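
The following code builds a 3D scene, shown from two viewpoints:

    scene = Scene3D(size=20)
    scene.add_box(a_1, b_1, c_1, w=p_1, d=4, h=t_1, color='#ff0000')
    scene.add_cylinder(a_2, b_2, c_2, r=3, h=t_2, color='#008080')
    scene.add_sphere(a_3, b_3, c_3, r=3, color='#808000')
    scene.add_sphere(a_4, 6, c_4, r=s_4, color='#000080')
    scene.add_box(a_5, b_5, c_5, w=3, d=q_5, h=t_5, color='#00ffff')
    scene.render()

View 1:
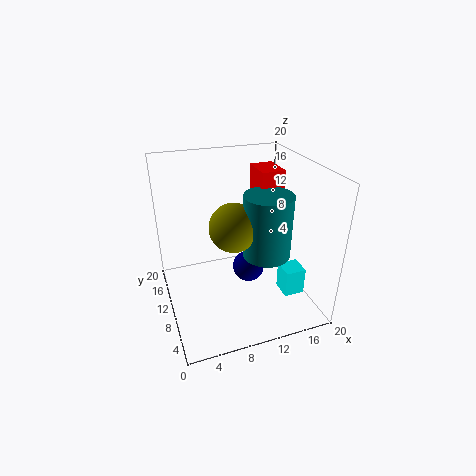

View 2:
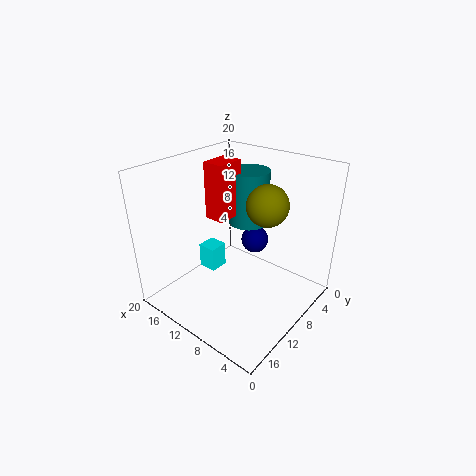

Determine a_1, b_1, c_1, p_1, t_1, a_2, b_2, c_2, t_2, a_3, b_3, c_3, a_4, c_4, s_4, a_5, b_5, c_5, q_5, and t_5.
a_1 = 12; b_1 = 7; c_1 = 12; p_1 = 3; t_1 = 8; a_2 = 12; b_2 = 5; c_2 = 10; t_2 = 8; a_3 = 8; b_3 = 6; c_3 = 14; a_4 = 10; c_4 = 8; s_4 = 2; a_5 = 16; b_5 = 6; c_5 = 1; q_5 = 3; t_5 = 4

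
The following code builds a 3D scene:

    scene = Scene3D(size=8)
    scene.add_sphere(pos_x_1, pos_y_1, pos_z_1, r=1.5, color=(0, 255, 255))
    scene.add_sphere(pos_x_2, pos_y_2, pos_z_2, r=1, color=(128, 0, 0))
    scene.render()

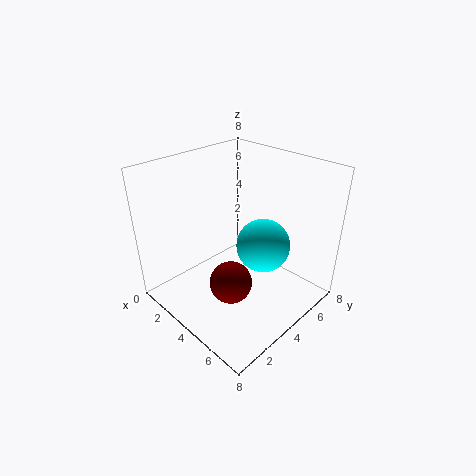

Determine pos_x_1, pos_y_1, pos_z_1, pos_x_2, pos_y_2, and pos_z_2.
pos_x_1 = 5; pos_y_1 = 5; pos_z_1 = 3.5; pos_x_2 = 6; pos_y_2 = 1.5; pos_z_2 = 3.5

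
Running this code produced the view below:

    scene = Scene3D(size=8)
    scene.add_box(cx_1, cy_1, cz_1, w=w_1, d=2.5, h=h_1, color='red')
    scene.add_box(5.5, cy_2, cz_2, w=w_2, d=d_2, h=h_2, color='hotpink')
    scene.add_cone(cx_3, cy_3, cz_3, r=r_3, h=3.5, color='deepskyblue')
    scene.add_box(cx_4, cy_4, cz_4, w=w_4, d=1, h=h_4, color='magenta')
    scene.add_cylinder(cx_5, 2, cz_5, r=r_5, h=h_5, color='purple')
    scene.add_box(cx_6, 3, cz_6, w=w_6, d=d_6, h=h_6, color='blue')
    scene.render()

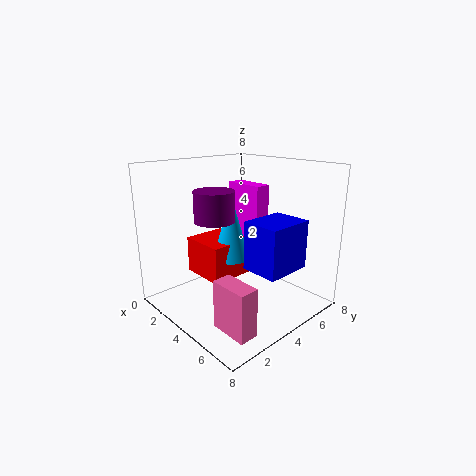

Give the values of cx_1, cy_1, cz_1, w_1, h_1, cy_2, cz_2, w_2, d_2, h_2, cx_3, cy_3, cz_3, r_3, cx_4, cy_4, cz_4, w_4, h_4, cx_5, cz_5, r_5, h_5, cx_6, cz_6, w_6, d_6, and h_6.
cx_1 = 2, cy_1 = 2, cz_1 = 2, w_1 = 2.5, h_1 = 2, cy_2 = 1, cz_2 = 0.5, w_2 = 2, d_2 = 1, h_2 = 2.5, cx_3 = 4, cy_3 = 3.5, cz_3 = 3, r_3 = 1, cx_4 = 1, cy_4 = 6, cz_4 = 3, w_4 = 2.5, h_4 = 3.5, cx_5 = 4.5, cz_5 = 5.5, r_5 = 1, h_5 = 1.5, cx_6 = 5.5, cz_6 = 3, w_6 = 2, d_6 = 2.5, h_6 = 2.5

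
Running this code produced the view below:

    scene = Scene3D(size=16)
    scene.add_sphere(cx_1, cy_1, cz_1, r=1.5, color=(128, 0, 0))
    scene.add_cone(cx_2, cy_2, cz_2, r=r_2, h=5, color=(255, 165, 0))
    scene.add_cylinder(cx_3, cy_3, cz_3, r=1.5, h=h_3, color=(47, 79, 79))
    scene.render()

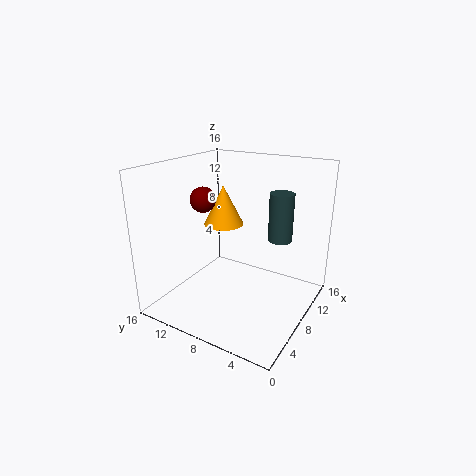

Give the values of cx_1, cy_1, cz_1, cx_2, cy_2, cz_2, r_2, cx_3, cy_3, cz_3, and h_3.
cx_1 = 8.5, cy_1 = 13, cz_1 = 11.5, cx_2 = 12, cy_2 = 12.5, cz_2 = 7.5, r_2 = 2.5, cx_3 = 14, cy_3 = 5.5, cz_3 = 6, h_3 = 6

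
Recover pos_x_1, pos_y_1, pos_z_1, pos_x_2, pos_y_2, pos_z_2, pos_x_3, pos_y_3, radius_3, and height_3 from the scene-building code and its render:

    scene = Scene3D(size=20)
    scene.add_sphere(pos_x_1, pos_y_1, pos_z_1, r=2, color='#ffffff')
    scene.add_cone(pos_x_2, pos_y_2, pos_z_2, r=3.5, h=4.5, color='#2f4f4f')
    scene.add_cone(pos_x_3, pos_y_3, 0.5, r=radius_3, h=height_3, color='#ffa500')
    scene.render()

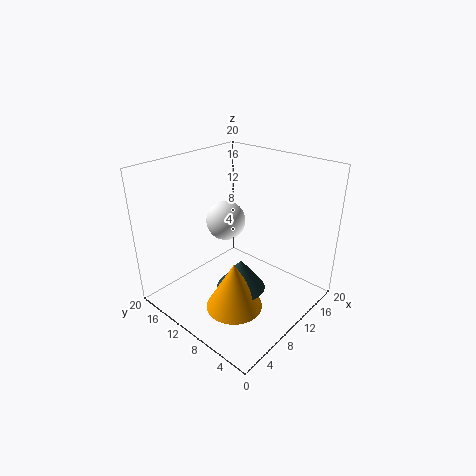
pos_x_1 = 2.5
pos_y_1 = 5
pos_z_1 = 17
pos_x_2 = 9.5
pos_y_2 = 9
pos_z_2 = 2.5
pos_x_3 = 7.5
pos_y_3 = 8.5
radius_3 = 4
height_3 = 7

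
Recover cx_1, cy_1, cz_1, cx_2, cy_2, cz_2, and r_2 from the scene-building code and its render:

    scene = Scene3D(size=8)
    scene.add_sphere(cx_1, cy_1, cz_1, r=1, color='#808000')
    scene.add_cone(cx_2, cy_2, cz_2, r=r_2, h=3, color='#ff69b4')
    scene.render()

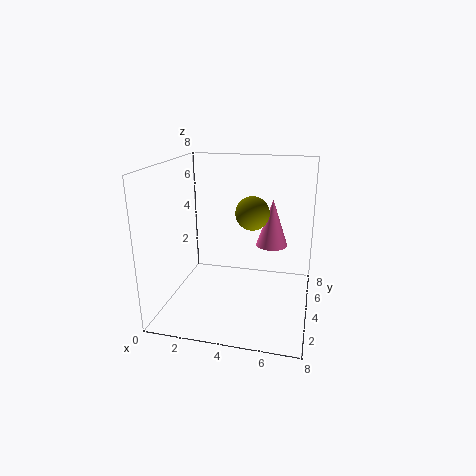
cx_1 = 4.5, cy_1 = 5.5, cz_1 = 5, cx_2 = 5.5, cy_2 = 7, cz_2 = 2.5, r_2 = 1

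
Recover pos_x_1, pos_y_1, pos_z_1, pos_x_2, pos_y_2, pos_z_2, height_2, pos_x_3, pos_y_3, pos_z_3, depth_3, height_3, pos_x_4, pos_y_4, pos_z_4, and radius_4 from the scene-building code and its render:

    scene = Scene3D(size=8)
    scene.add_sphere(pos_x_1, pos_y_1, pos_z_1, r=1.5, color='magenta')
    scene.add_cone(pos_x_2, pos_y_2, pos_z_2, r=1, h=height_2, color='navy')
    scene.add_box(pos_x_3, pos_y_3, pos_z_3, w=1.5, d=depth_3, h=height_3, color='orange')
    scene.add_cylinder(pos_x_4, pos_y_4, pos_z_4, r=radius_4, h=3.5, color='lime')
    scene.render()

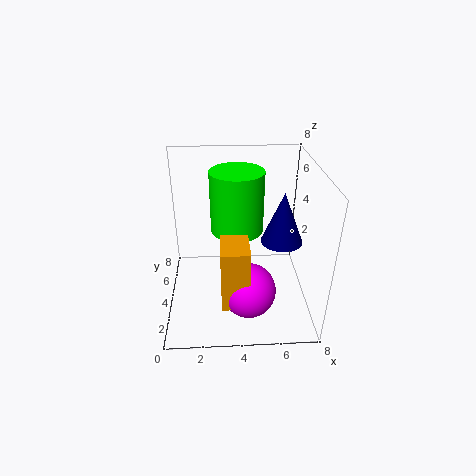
pos_x_1 = 4.5, pos_y_1 = 2.5, pos_z_1 = 1.5, pos_x_2 = 6, pos_y_2 = 2, pos_z_2 = 5, height_2 = 2.5, pos_x_3 = 3, pos_y_3 = 1.5, pos_z_3 = 1, depth_3 = 2, height_3 = 3.5, pos_x_4 = 4, pos_y_4 = 5, pos_z_4 = 4, radius_4 = 1.5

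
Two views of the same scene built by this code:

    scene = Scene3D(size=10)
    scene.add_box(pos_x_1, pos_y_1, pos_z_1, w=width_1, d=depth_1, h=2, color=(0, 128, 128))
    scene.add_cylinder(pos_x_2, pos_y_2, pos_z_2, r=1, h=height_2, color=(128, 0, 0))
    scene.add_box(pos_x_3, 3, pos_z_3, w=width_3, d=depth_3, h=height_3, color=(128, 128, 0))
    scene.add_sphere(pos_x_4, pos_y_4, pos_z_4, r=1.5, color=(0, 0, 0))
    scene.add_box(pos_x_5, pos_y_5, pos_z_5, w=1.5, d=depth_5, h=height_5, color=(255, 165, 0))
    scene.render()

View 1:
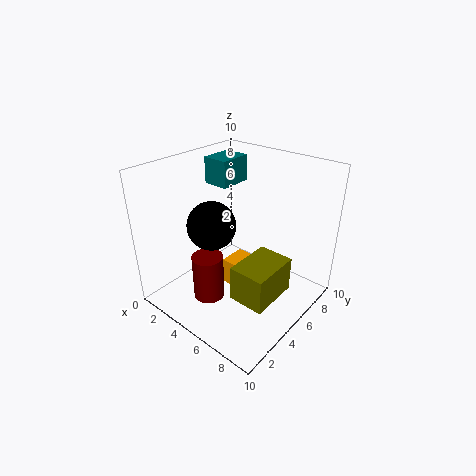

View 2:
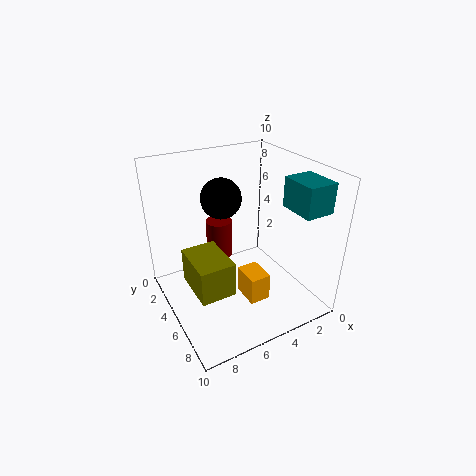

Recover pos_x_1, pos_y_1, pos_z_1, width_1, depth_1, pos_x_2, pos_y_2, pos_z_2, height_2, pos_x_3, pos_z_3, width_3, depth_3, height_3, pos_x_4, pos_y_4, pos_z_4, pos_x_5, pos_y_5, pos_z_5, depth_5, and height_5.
pos_x_1 = 0.5, pos_y_1 = 6.5, pos_z_1 = 7.5, width_1 = 2, depth_1 = 2.5, pos_x_2 = 5, pos_y_2 = 2, pos_z_2 = 2, height_2 = 3, pos_x_3 = 6, pos_z_3 = 1.5, width_3 = 2.5, depth_3 = 3.5, height_3 = 2.5, pos_x_4 = 5, pos_y_4 = 2.5, pos_z_4 = 7, pos_x_5 = 3.5, pos_y_5 = 5, pos_z_5 = 0.5, depth_5 = 2, height_5 = 2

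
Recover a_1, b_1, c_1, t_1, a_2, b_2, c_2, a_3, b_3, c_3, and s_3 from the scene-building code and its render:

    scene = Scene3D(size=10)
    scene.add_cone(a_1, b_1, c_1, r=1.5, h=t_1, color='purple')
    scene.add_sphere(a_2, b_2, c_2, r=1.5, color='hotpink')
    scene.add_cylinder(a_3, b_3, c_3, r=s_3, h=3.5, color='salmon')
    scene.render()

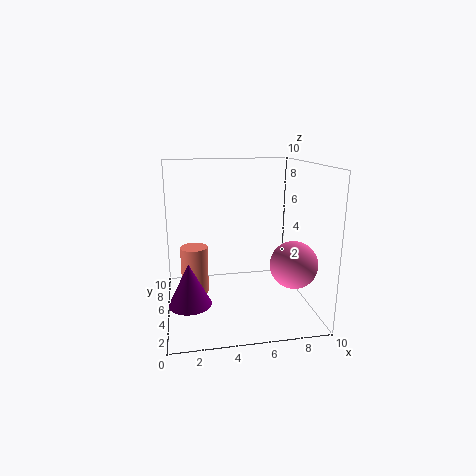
a_1 = 1.5
b_1 = 4.5
c_1 = 0.5
t_1 = 3
a_2 = 8
b_2 = 2
c_2 = 4
a_3 = 2
b_3 = 6.5
c_3 = 0.5
s_3 = 1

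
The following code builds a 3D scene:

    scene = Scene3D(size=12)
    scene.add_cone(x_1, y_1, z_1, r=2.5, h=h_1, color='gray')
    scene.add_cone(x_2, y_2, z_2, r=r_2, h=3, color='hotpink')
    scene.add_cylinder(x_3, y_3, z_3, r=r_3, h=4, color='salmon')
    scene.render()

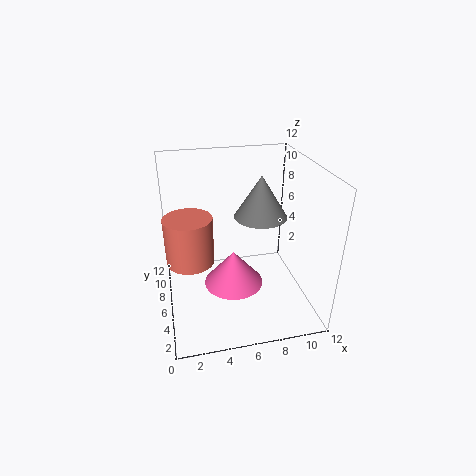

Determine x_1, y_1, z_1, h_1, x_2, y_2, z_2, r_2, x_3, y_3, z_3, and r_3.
x_1 = 9; y_1 = 9.5; z_1 = 6; h_1 = 4; x_2 = 5.5; y_2 = 5.5; z_2 = 2; r_2 = 2.5; x_3 = 2; y_3 = 6.5; z_3 = 4; r_3 = 2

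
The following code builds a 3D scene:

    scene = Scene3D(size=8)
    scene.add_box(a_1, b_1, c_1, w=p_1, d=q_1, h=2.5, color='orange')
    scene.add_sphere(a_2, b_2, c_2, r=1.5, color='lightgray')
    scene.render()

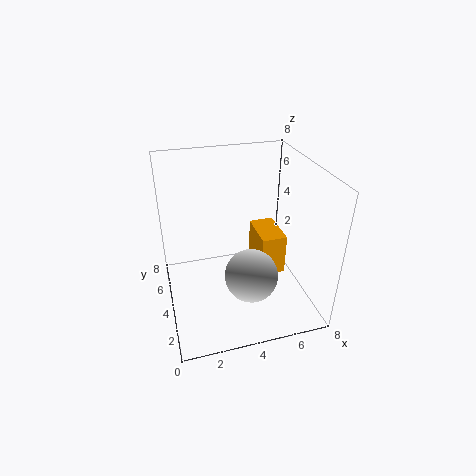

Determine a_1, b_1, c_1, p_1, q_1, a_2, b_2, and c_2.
a_1 = 5.5; b_1 = 4; c_1 = 1; p_1 = 1.5; q_1 = 2.5; a_2 = 4.5; b_2 = 3; c_2 = 2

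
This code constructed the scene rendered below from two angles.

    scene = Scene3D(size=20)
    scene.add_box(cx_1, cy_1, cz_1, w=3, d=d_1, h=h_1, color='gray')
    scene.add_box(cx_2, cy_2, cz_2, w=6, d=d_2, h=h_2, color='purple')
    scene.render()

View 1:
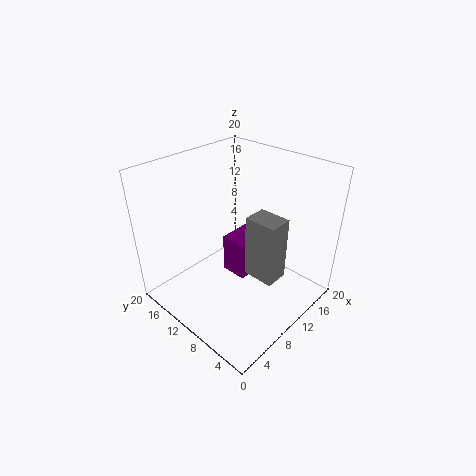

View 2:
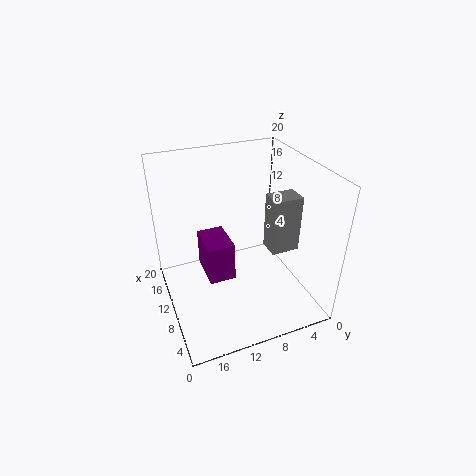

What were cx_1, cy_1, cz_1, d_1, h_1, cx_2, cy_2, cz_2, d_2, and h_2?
cx_1 = 7, cy_1 = 2, cz_1 = 8, d_1 = 4, h_1 = 8, cx_2 = 11, cy_2 = 10, cz_2 = 2, d_2 = 4, h_2 = 6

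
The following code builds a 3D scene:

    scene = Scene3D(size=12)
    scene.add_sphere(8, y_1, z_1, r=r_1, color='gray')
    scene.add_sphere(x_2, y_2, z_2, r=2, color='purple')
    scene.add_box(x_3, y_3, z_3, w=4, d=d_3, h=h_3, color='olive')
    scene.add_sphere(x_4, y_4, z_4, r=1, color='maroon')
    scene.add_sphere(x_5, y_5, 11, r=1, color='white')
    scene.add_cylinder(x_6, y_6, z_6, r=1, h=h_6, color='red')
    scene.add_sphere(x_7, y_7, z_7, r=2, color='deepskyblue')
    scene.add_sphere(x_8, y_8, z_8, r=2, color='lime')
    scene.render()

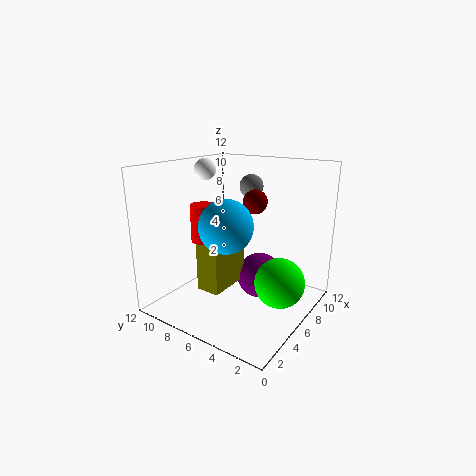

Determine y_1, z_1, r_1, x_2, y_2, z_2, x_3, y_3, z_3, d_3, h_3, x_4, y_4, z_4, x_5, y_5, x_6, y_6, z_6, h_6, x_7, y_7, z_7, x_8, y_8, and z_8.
y_1 = 6
z_1 = 10
r_1 = 1
x_2 = 8
y_2 = 5
z_2 = 2
x_3 = 3
y_3 = 6
z_3 = 2
d_3 = 2
h_3 = 4
x_4 = 7
y_4 = 5
z_4 = 9
x_5 = 8
y_5 = 11
x_6 = 4
y_6 = 8
z_6 = 6
h_6 = 3
x_7 = 3
y_7 = 5
z_7 = 8
x_8 = 6
y_8 = 2
z_8 = 3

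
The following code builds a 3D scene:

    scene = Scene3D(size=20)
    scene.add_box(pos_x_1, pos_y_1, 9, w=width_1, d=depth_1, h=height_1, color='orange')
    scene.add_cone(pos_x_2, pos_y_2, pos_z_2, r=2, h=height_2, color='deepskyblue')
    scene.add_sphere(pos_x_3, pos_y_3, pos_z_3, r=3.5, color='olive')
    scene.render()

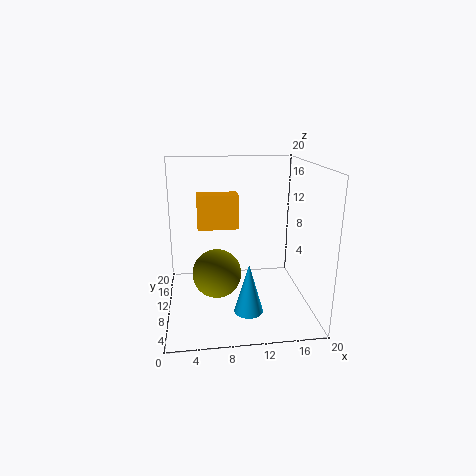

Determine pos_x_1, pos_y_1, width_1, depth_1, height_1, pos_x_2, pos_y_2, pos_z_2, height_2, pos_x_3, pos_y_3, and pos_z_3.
pos_x_1 = 4.5; pos_y_1 = 16.5; width_1 = 6.5; depth_1 = 3; height_1 = 5.5; pos_x_2 = 11; pos_y_2 = 6.5; pos_z_2 = 0.5; height_2 = 7; pos_x_3 = 7; pos_y_3 = 10.5; pos_z_3 = 4.5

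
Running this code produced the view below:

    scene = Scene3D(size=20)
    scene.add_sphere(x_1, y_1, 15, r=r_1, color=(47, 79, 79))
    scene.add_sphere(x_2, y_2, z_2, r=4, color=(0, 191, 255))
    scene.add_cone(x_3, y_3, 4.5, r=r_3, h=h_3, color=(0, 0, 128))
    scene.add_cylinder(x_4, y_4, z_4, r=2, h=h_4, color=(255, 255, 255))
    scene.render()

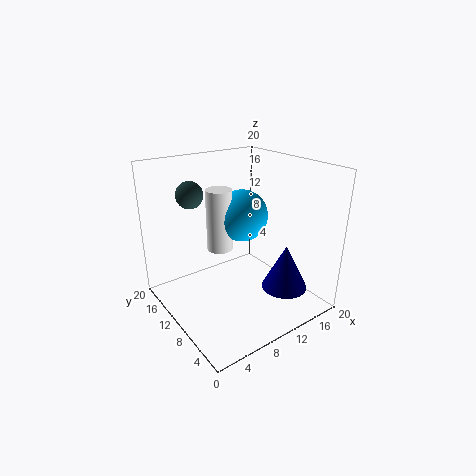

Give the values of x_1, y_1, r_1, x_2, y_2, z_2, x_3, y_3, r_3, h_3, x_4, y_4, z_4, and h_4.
x_1 = 6.5
y_1 = 17
r_1 = 2
x_2 = 14
y_2 = 14.5
z_2 = 11
x_3 = 13
y_3 = 3.5
r_3 = 3
h_3 = 6
x_4 = 10.5
y_4 = 15.5
z_4 = 6
h_4 = 9.5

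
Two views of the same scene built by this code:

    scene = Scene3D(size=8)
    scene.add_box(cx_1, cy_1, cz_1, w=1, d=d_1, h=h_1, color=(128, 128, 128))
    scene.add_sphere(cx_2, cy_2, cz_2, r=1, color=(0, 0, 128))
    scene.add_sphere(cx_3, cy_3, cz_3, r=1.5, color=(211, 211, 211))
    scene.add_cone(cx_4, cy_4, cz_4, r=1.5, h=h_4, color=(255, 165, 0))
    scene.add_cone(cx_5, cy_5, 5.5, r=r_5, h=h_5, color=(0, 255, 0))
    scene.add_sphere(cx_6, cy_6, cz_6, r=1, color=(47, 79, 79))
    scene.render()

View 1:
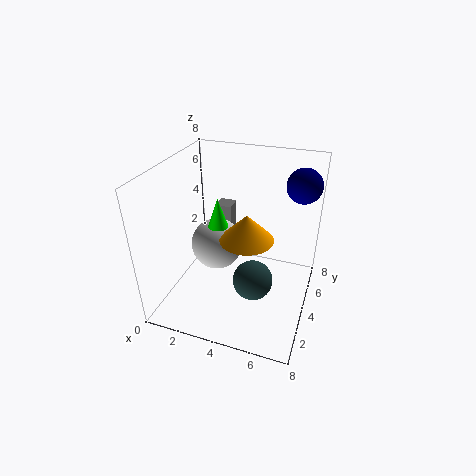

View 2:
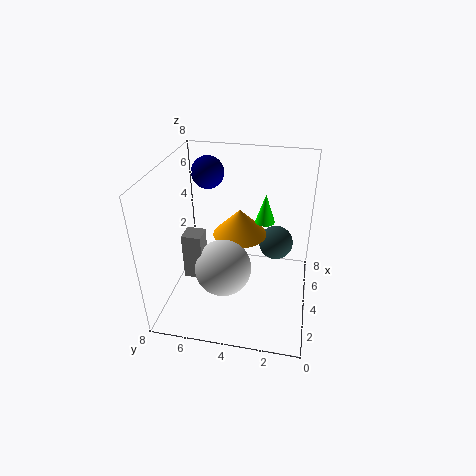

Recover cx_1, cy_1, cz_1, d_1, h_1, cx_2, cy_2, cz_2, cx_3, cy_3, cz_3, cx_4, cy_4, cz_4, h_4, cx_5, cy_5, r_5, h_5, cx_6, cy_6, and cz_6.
cx_1 = 2
cy_1 = 5.5
cz_1 = 2.5
d_1 = 1
h_1 = 2.5
cx_2 = 7
cy_2 = 6.5
cz_2 = 6.5
cx_3 = 2.5
cy_3 = 4.5
cz_3 = 3
cx_4 = 4.5
cy_4 = 4
cz_4 = 4
h_4 = 1.5
cx_5 = 3.5
cy_5 = 2.5
r_5 = 0.5
h_5 = 1.5
cx_6 = 5.5
cy_6 = 2
cz_6 = 3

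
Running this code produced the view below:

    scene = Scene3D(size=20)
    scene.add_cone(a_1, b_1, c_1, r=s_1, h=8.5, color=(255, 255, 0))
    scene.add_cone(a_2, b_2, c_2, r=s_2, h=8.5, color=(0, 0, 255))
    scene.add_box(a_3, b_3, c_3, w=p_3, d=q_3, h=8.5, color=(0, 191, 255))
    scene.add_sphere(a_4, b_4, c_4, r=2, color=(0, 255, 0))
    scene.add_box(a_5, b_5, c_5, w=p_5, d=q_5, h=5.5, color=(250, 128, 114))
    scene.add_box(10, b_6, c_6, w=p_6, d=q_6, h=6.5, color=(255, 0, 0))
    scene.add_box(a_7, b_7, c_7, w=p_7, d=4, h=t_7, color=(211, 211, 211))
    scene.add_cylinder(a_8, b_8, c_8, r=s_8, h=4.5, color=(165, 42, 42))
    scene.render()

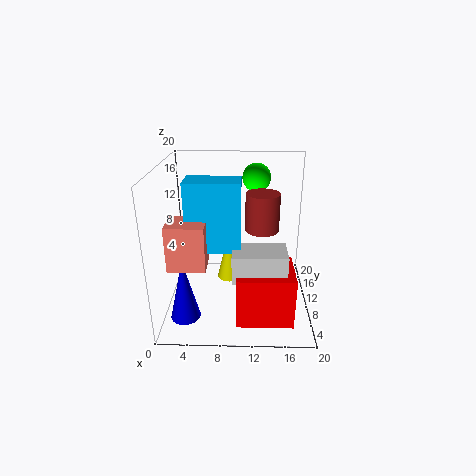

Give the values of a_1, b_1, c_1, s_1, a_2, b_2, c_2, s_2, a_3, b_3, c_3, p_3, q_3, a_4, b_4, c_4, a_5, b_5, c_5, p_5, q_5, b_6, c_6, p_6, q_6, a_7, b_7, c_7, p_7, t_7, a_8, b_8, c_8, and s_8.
a_1 = 8.5; b_1 = 15.5; c_1 = 0.5; s_1 = 2; a_2 = 3; b_2 = 5; c_2 = 0.5; s_2 = 2; a_3 = 4; b_3 = 3.5; c_3 = 11; p_3 = 6.5; q_3 = 3.5; a_4 = 12.5; b_4 = 14; c_4 = 17.5; a_5 = 2; b_5 = 1.5; c_5 = 9.5; p_5 = 4.5; q_5 = 4; b_6 = 0.5; c_6 = 2.5; p_6 = 7; q_6 = 6; a_7 = 9.5; b_7 = 1.5; c_7 = 8; p_7 = 6.5; t_7 = 3.5; a_8 = 13; b_8 = 5; c_8 = 13.5; s_8 = 2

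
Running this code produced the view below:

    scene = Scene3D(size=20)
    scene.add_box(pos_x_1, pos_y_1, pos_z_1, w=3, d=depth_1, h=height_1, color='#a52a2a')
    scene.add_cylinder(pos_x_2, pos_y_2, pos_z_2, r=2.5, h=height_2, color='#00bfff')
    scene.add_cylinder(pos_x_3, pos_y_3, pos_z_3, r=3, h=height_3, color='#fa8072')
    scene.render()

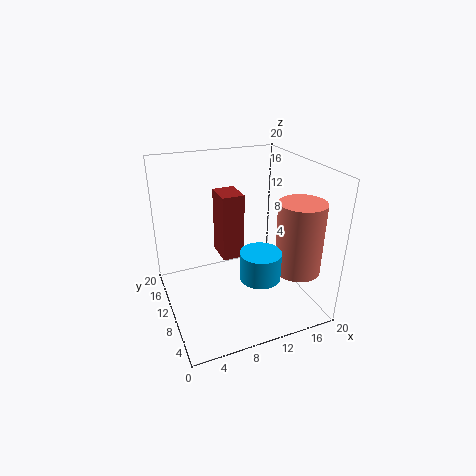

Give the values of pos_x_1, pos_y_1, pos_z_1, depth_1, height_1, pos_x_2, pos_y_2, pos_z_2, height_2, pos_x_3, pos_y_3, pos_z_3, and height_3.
pos_x_1 = 7.5, pos_y_1 = 9, pos_z_1 = 7.5, depth_1 = 4, height_1 = 9, pos_x_2 = 10, pos_y_2 = 3, pos_z_2 = 8, height_2 = 3.5, pos_x_3 = 16, pos_y_3 = 4, pos_z_3 = 7, height_3 = 9.5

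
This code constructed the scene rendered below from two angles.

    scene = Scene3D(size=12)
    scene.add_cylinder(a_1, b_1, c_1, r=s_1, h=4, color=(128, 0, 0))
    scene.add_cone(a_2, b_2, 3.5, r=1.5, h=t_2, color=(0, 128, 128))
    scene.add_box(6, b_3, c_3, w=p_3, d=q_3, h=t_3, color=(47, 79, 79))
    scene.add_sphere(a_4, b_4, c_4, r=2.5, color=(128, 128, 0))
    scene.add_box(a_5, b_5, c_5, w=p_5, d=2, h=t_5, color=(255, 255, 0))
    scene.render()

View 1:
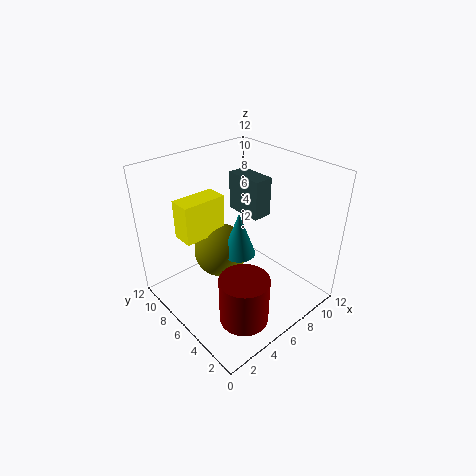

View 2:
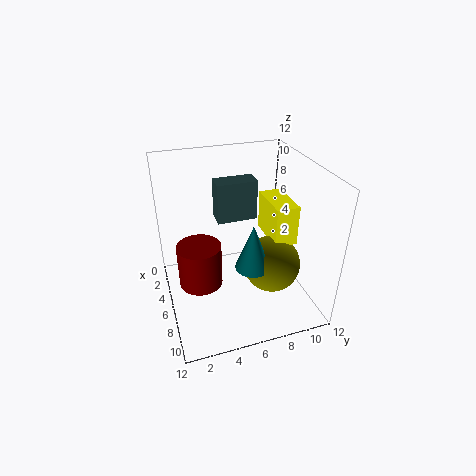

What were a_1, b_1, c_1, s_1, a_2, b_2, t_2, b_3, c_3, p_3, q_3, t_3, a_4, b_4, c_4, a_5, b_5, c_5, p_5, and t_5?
a_1 = 4
b_1 = 3
c_1 = 0.5
s_1 = 2
a_2 = 7
b_2 = 7
t_2 = 4
b_3 = 4
c_3 = 8.5
p_3 = 1.5
q_3 = 3
t_3 = 3
a_4 = 6.5
b_4 = 9
c_4 = 3
a_5 = 3
b_5 = 9
c_5 = 5
p_5 = 4
t_5 = 3.5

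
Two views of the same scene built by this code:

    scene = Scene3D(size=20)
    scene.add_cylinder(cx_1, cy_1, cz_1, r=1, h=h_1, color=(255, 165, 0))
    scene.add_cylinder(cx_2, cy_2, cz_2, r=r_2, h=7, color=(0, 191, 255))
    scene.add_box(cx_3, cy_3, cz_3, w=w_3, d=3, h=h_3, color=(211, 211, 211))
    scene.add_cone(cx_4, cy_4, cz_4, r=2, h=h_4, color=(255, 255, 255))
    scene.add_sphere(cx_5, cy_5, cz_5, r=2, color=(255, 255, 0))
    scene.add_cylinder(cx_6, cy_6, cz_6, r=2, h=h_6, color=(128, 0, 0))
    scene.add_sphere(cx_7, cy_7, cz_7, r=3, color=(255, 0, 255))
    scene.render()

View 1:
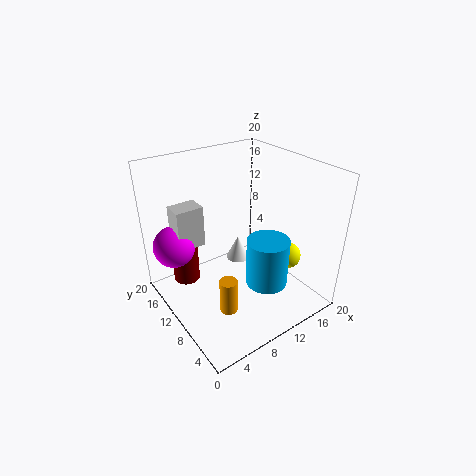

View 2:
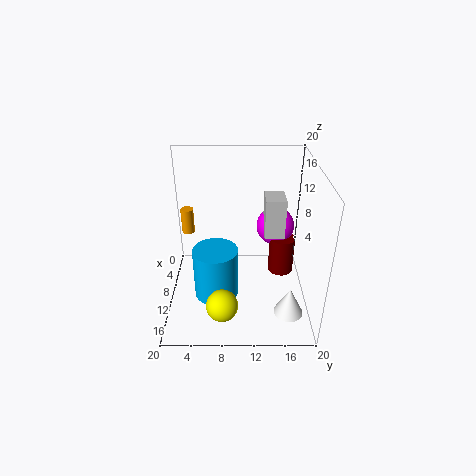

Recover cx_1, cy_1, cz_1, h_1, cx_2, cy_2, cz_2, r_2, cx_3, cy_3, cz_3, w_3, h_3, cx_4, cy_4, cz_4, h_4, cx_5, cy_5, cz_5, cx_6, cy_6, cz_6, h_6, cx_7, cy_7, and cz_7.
cx_1 = 3; cy_1 = 2; cz_1 = 7; h_1 = 4; cx_2 = 13; cy_2 = 7; cz_2 = 3; r_2 = 3; cx_3 = 3; cy_3 = 14; cz_3 = 8; w_3 = 4; h_3 = 6; cx_4 = 15; cy_4 = 17; cz_4 = 1; h_4 = 4; cx_5 = 18; cy_5 = 8; cz_5 = 5; cx_6 = 5; cy_6 = 17; cz_6 = 1; h_6 = 6; cx_7 = 3; cy_7 = 16; cz_7 = 8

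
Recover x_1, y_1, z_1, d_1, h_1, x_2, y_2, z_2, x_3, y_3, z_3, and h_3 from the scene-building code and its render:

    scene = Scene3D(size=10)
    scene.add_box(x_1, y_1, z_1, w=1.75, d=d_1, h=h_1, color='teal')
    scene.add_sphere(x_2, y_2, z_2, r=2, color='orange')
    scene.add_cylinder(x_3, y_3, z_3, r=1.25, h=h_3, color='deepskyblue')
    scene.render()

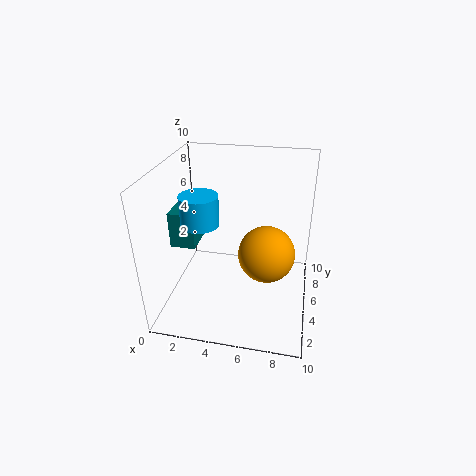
x_1 = 0.5; y_1 = 3.75; z_1 = 4.5; d_1 = 2; h_1 = 2.5; x_2 = 7; y_2 = 5.25; z_2 = 3.75; x_3 = 2.75; y_3 = 3.75; z_3 = 6.5; h_3 = 2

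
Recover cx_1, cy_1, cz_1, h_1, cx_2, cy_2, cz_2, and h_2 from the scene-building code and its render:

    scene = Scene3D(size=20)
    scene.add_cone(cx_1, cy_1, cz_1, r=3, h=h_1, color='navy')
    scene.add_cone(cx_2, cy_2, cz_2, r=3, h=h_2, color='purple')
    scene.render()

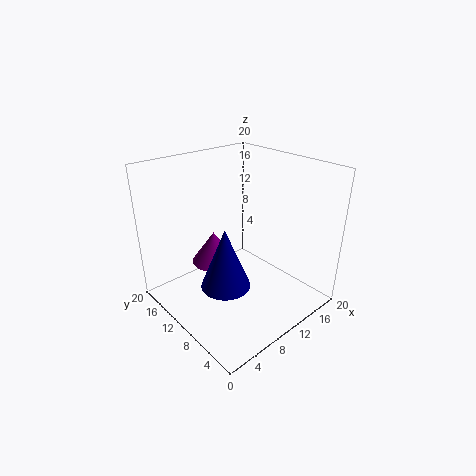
cx_1 = 4.25, cy_1 = 5.75, cz_1 = 7.25, h_1 = 7.5, cx_2 = 6.75, cy_2 = 11.25, cz_2 = 7.25, h_2 = 4.25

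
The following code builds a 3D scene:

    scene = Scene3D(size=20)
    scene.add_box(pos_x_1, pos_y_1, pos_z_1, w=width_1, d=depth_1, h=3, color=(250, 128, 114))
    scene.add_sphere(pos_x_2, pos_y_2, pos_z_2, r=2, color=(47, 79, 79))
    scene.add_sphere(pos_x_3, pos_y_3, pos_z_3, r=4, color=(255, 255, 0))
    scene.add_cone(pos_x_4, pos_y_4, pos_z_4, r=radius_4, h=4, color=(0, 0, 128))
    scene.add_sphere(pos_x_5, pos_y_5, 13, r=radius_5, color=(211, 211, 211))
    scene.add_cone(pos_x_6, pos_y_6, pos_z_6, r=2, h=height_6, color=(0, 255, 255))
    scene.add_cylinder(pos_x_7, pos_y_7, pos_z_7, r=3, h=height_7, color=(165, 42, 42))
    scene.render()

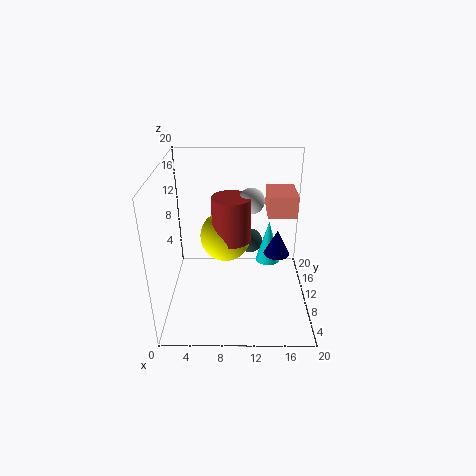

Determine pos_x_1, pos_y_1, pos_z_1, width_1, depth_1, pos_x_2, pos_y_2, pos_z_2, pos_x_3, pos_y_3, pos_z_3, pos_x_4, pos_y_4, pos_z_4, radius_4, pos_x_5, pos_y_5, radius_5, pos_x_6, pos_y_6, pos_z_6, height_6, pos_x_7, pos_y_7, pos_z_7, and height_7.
pos_x_1 = 14
pos_y_1 = 10
pos_z_1 = 13
width_1 = 4
depth_1 = 5
pos_x_2 = 12
pos_y_2 = 18
pos_z_2 = 5
pos_x_3 = 8
pos_y_3 = 16
pos_z_3 = 7
pos_x_4 = 16
pos_y_4 = 14
pos_z_4 = 5
radius_4 = 2
pos_x_5 = 12
pos_y_5 = 16
radius_5 = 2
pos_x_6 = 15
pos_y_6 = 17
pos_z_6 = 2
height_6 = 7
pos_x_7 = 9
pos_y_7 = 15
pos_z_7 = 7
height_7 = 7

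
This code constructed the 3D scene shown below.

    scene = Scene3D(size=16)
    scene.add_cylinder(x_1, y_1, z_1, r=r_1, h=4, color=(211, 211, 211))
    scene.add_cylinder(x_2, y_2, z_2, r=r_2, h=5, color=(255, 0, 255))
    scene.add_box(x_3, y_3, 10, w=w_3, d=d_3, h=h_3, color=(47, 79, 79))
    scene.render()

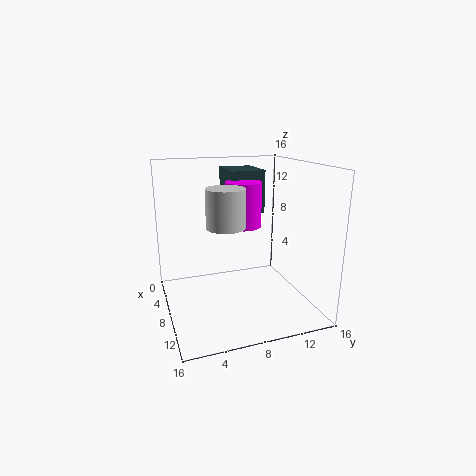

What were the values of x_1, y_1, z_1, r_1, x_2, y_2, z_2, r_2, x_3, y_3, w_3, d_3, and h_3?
x_1 = 10, y_1 = 6, z_1 = 10, r_1 = 2, x_2 = 7, y_2 = 9, z_2 = 9, r_2 = 2, x_3 = 1, y_3 = 8, w_3 = 5, d_3 = 4, h_3 = 5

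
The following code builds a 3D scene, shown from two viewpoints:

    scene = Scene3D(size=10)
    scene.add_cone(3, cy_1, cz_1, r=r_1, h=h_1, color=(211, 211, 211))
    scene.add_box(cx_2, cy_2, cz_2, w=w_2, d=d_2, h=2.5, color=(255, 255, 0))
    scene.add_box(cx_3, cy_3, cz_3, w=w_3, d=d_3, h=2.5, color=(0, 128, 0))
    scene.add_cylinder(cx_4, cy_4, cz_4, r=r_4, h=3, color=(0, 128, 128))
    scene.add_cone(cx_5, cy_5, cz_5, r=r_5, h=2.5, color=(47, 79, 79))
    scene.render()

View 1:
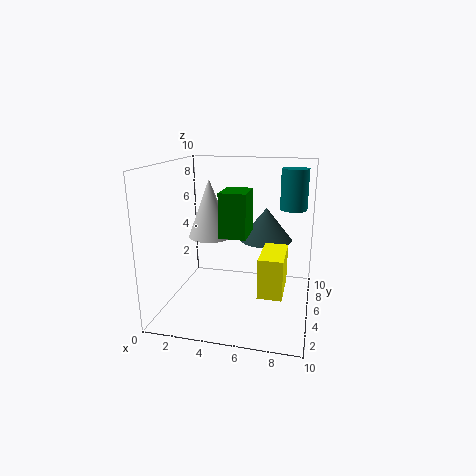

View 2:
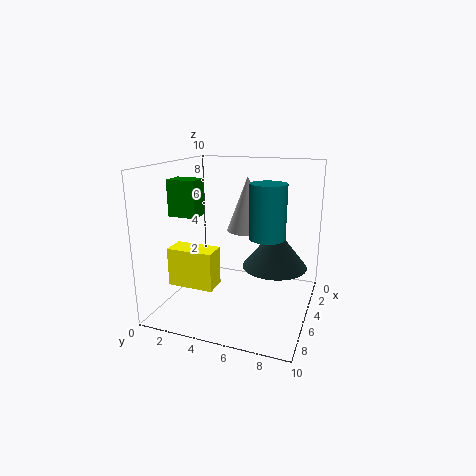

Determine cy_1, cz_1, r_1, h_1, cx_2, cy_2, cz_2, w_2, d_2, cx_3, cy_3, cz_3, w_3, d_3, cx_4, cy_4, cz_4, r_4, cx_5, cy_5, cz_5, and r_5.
cy_1 = 5
cz_1 = 5
r_1 = 1.5
h_1 = 4
cx_2 = 7
cy_2 = 1.5
cz_2 = 2.5
w_2 = 1.5
d_2 = 3
cx_3 = 5
cy_3 = 0.5
cz_3 = 6.5
w_3 = 1.5
d_3 = 2
cx_4 = 8.5
cy_4 = 8
cz_4 = 6.5
r_4 = 1
cx_5 = 6.5
cy_5 = 8
cz_5 = 4
r_5 = 2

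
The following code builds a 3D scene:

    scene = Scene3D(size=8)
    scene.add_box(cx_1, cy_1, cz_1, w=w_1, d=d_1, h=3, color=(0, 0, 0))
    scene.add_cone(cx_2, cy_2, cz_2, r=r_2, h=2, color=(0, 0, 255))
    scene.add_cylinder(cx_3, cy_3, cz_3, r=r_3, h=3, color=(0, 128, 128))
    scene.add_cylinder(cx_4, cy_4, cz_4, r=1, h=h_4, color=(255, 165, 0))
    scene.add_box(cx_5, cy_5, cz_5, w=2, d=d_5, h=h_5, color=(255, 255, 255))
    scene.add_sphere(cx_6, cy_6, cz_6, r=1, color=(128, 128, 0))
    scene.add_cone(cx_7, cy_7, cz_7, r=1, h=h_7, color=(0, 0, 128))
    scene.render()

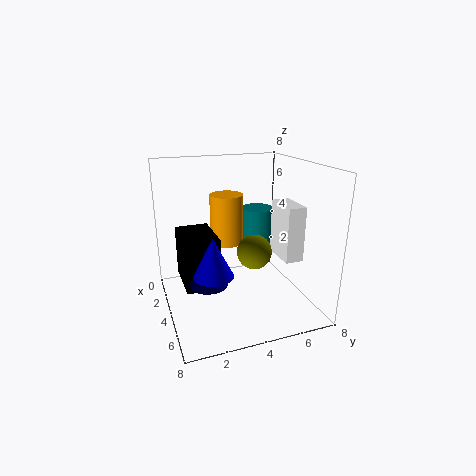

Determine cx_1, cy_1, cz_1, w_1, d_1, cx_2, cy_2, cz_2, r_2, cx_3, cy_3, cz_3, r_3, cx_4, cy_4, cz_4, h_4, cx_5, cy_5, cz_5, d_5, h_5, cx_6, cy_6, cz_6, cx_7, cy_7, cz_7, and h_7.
cx_1 = 1
cy_1 = 1
cz_1 = 1
w_1 = 3
d_1 = 2
cx_2 = 6
cy_2 = 2
cz_2 = 3
r_2 = 1
cx_3 = 2
cy_3 = 6
cz_3 = 2
r_3 = 1
cx_4 = 2
cy_4 = 4
cz_4 = 3
h_4 = 3
cx_5 = 4
cy_5 = 6
cz_5 = 3
d_5 = 1
h_5 = 3
cx_6 = 4
cy_6 = 5
cz_6 = 3
cx_7 = 5
cy_7 = 2
cz_7 = 2
h_7 = 1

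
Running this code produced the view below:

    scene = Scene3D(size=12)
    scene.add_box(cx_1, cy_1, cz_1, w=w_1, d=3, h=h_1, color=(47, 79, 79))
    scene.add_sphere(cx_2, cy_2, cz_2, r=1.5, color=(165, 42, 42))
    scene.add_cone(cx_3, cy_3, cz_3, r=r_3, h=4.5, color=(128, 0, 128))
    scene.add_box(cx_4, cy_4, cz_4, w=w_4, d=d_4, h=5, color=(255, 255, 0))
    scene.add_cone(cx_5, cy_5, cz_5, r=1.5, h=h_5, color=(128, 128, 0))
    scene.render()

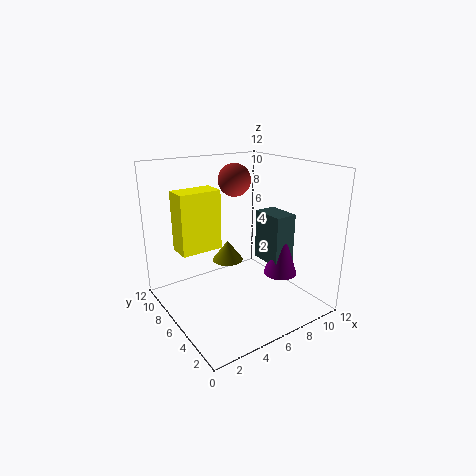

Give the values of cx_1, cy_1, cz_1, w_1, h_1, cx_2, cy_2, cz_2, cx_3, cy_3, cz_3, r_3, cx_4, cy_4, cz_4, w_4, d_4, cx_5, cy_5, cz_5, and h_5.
cx_1 = 9, cy_1 = 4.5, cz_1 = 3, w_1 = 2, h_1 = 4.5, cx_2 = 8, cy_2 = 9.5, cz_2 = 10, cx_3 = 10, cy_3 = 5, cz_3 = 2, r_3 = 1.5, cx_4 = 1.5, cy_4 = 7, cz_4 = 5, w_4 = 3.5, d_4 = 2, cx_5 = 7.5, cy_5 = 10, cz_5 = 2, h_5 = 2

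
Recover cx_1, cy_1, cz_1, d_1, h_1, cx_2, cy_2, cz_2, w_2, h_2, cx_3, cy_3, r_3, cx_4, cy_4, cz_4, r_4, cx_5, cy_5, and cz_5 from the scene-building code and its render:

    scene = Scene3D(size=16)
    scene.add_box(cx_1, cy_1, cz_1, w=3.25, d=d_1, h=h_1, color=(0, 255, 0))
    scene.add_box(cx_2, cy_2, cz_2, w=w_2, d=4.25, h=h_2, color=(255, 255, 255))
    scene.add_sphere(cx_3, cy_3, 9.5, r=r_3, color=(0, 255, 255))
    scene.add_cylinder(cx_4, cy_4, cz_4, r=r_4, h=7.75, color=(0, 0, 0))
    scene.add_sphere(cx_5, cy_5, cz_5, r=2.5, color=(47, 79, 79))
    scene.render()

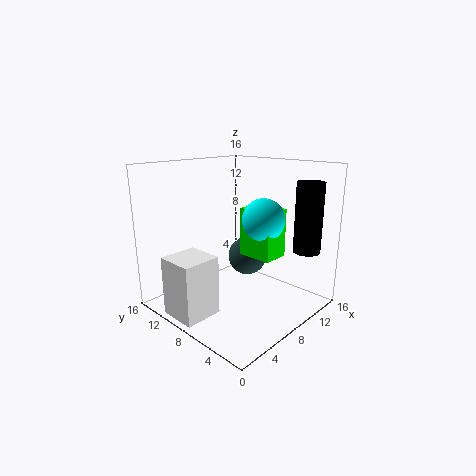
cx_1 = 10.25
cy_1 = 5.5
cz_1 = 5
d_1 = 4.25
h_1 = 5.75
cx_2 = 0.5
cy_2 = 7.75
cz_2 = 0.25
w_2 = 4.25
h_2 = 6.5
cx_3 = 11.5
cy_3 = 7.25
r_3 = 2.5
cx_4 = 13
cy_4 = 2.25
cz_4 = 6.5
r_4 = 1.5
cx_5 = 13.25
cy_5 = 11.25
cz_5 = 3.5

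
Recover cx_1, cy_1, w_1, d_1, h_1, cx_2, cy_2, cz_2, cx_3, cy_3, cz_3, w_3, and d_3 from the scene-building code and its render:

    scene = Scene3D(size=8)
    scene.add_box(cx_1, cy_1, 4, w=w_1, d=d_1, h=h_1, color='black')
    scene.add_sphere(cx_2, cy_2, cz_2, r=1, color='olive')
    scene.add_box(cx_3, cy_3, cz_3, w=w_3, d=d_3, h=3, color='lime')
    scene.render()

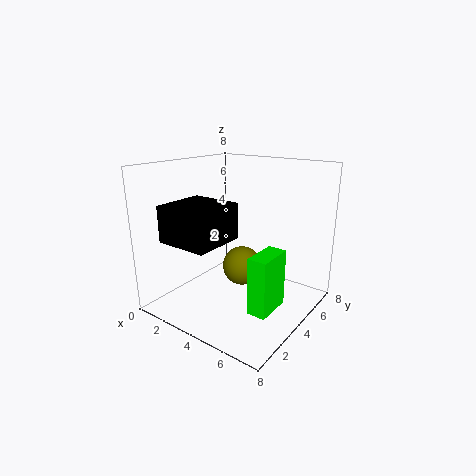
cx_1 = 1
cy_1 = 1
w_1 = 3
d_1 = 3
h_1 = 2
cx_2 = 5
cy_2 = 3
cz_2 = 3
cx_3 = 6
cy_3 = 2
cz_3 = 1
w_3 = 1
d_3 = 2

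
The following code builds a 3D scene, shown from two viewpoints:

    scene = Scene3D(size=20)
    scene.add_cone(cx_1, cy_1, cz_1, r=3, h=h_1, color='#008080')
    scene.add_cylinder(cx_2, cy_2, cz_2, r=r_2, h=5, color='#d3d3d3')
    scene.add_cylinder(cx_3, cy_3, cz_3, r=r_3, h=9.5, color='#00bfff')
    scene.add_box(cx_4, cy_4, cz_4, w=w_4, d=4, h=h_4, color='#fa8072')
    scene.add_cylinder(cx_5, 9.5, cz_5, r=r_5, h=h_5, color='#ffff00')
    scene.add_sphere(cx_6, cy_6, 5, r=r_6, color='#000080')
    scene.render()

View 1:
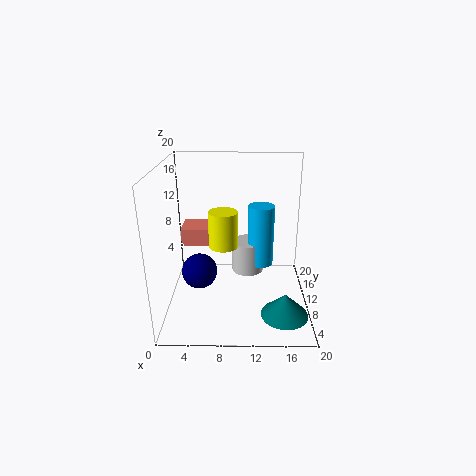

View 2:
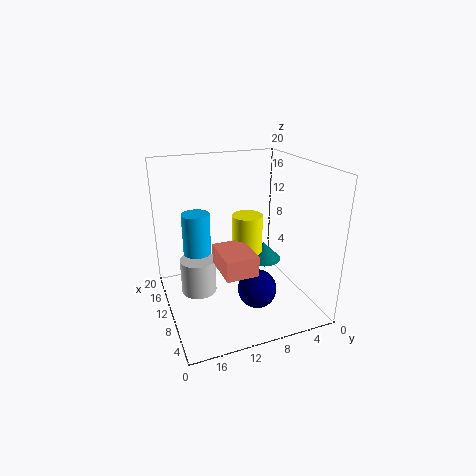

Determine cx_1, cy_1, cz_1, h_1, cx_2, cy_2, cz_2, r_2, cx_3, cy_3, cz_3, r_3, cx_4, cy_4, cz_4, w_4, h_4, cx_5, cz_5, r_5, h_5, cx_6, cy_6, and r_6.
cx_1 = 16; cy_1 = 3; cz_1 = 2.5; h_1 = 3; cx_2 = 11.5; cy_2 = 15.5; cz_2 = 2; r_2 = 2.5; cx_3 = 13.5; cy_3 = 15; cz_3 = 3.5; r_3 = 2; cx_4 = 2; cy_4 = 10.5; cz_4 = 8.5; w_4 = 5.5; h_4 = 2.5; cx_5 = 8; cz_5 = 9; r_5 = 2; h_5 = 5; cx_6 = 4.5; cy_6 = 9.5; r_6 = 2.5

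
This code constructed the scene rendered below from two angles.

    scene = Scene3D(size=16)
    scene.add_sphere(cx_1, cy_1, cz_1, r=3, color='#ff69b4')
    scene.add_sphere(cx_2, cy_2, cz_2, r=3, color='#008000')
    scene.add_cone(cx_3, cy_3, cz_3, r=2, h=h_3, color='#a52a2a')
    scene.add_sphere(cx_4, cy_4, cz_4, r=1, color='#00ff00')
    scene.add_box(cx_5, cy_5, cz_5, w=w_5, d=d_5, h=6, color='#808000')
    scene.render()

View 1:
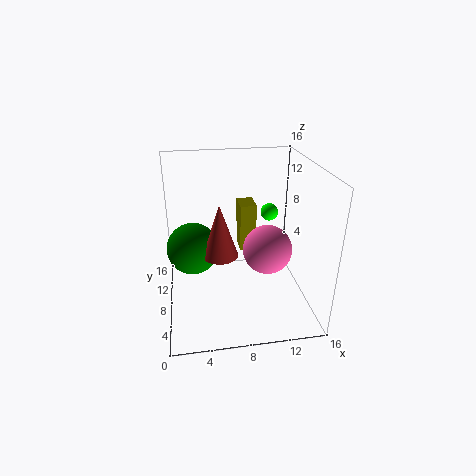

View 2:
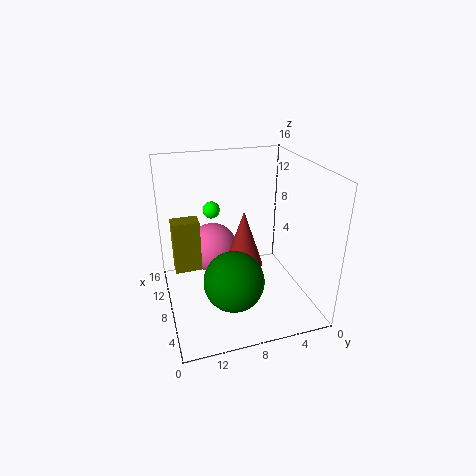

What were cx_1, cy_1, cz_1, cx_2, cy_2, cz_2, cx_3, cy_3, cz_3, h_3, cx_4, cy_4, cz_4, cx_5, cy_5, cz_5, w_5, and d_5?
cx_1 = 12
cy_1 = 10
cz_1 = 5
cx_2 = 3
cy_2 = 10
cz_2 = 6
cx_3 = 6
cy_3 = 8
cz_3 = 6
h_3 = 6
cx_4 = 12
cy_4 = 10
cz_4 = 10
cx_5 = 9
cy_5 = 12
cz_5 = 4
w_5 = 2
d_5 = 3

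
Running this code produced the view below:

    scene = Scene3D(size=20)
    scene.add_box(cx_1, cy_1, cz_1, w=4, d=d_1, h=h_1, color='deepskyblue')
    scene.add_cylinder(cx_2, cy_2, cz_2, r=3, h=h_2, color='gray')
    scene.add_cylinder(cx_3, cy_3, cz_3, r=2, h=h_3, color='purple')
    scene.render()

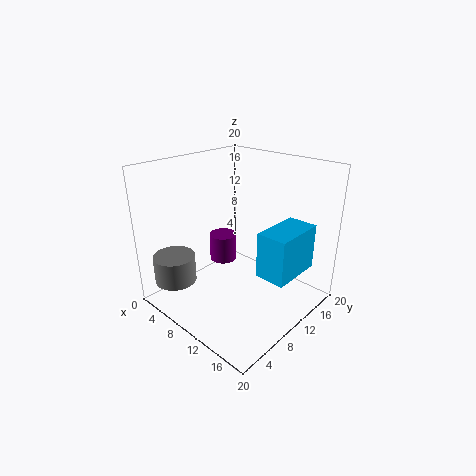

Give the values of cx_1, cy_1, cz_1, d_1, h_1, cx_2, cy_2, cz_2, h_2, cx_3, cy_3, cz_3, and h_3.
cx_1 = 15, cy_1 = 8, cz_1 = 7, d_1 = 7, h_1 = 6, cx_2 = 3, cy_2 = 4, cz_2 = 3, h_2 = 4, cx_3 = 6, cy_3 = 11, cz_3 = 5, h_3 = 4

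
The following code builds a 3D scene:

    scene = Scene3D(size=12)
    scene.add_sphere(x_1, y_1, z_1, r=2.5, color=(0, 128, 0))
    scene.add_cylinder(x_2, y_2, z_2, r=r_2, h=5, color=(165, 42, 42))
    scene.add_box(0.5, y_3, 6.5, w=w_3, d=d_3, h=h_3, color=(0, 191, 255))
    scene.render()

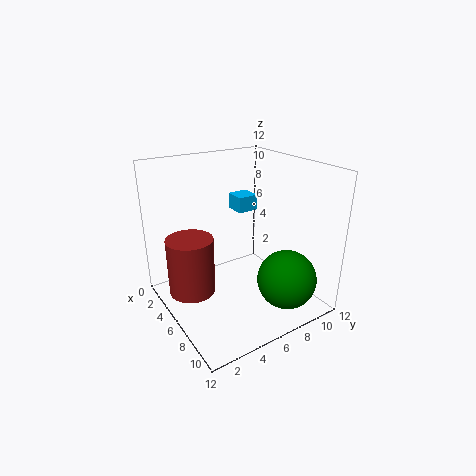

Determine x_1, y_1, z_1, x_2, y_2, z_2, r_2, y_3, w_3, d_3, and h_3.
x_1 = 9, y_1 = 9, z_1 = 2.5, x_2 = 4, y_2 = 2.5, z_2 = 1, r_2 = 2, y_3 = 8.5, w_3 = 2, d_3 = 2, h_3 = 1.5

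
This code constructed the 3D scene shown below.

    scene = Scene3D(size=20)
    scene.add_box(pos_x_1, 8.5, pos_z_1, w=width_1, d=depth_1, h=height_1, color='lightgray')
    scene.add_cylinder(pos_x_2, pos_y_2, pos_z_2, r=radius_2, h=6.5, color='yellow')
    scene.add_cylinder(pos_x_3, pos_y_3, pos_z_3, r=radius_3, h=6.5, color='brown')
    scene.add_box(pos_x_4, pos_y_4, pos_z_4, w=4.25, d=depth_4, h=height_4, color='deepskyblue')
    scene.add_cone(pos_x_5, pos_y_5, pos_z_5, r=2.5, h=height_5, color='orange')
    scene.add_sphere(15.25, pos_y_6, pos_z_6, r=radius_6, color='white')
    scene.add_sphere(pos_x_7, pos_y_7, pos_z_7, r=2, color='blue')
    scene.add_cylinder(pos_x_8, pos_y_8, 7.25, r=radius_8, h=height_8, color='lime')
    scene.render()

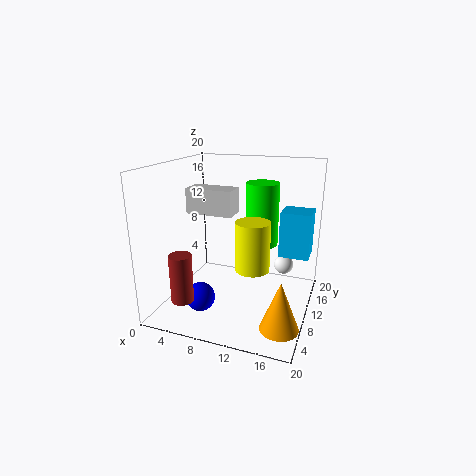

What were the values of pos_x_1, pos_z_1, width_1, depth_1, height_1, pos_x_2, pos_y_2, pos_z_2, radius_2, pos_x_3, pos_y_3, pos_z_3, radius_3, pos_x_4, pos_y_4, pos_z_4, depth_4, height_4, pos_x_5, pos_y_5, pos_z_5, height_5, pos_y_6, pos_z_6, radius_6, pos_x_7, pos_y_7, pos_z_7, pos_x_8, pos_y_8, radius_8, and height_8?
pos_x_1 = 3, pos_z_1 = 13.25, width_1 = 6.5, depth_1 = 3.25, height_1 = 3.5, pos_x_2 = 13, pos_y_2 = 7.25, pos_z_2 = 7, radius_2 = 2.25, pos_x_3 = 4.5, pos_y_3 = 3.5, pos_z_3 = 2.75, radius_3 = 1.5, pos_x_4 = 15.25, pos_y_4 = 12.25, pos_z_4 = 7, depth_4 = 4, height_4 = 6.5, pos_x_5 = 17.5, pos_y_5 = 4.5, pos_z_5 = 0.75, height_5 = 6.5, pos_y_6 = 16.75, pos_z_6 = 3.75, radius_6 = 1.5, pos_x_7 = 6, pos_y_7 = 5.75, pos_z_7 = 2.25, pos_x_8 = 11.75, pos_y_8 = 15.75, radius_8 = 2.5, height_8 = 9.5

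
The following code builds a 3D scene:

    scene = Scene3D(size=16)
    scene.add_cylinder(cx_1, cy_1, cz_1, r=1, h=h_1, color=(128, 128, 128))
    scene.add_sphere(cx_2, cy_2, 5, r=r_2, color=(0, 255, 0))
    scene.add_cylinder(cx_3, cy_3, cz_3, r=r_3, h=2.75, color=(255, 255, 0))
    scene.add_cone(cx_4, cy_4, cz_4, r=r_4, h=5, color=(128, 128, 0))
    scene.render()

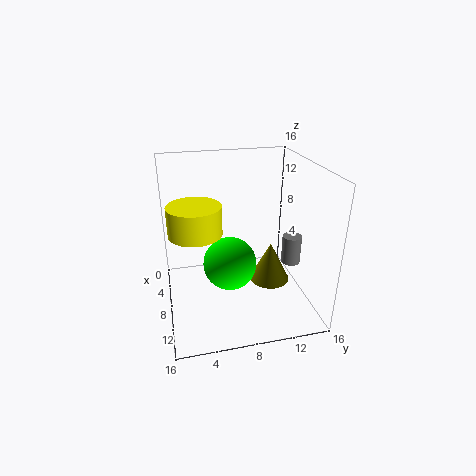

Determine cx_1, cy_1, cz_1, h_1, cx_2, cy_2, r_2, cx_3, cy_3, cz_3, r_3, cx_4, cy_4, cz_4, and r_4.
cx_1 = 11.25
cy_1 = 13
cz_1 = 6.25
h_1 = 3
cx_2 = 8.25
cy_2 = 7
r_2 = 3
cx_3 = 12
cy_3 = 3
cz_3 = 11
r_3 = 2.5
cx_4 = 5.75
cy_4 = 12.75
cz_4 = 0.5
r_4 = 2.5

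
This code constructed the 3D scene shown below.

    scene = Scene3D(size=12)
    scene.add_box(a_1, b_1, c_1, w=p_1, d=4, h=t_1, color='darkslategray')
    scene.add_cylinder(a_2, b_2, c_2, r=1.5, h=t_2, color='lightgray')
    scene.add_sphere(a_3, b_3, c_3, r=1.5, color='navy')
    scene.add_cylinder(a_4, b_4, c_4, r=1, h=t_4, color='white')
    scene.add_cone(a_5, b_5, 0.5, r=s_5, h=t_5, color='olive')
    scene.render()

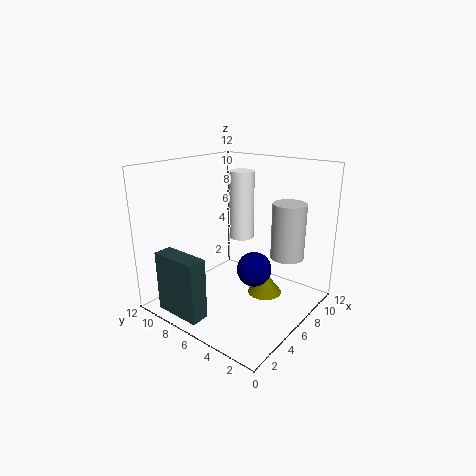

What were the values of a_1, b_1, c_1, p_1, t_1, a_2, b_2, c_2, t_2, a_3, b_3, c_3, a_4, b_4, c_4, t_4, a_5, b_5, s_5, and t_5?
a_1 = 0.5, b_1 = 6, c_1 = 0.5, p_1 = 1.5, t_1 = 5, a_2 = 10, b_2 = 3.5, c_2 = 3.5, t_2 = 5, a_3 = 7, b_3 = 5, c_3 = 3, a_4 = 6.5, b_4 = 6, c_4 = 6, t_4 = 5.5, a_5 = 8, b_5 = 4.5, s_5 = 1.5, t_5 = 2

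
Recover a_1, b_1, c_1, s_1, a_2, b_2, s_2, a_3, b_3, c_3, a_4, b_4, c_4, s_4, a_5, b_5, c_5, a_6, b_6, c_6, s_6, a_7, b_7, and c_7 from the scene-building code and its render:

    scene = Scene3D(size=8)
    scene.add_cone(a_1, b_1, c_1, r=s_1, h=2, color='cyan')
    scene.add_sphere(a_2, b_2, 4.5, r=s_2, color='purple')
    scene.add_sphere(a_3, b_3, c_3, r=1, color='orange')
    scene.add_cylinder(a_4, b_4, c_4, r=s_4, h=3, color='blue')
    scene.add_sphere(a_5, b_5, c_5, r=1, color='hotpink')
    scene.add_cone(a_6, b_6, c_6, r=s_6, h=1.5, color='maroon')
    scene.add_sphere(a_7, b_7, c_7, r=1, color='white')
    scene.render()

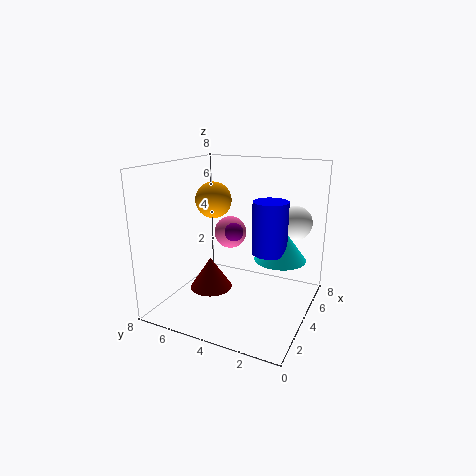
a_1 = 5.5, b_1 = 2, c_1 = 2.5, s_1 = 1.5, a_2 = 3.5, b_2 = 4, s_2 = 0.5, a_3 = 4, b_3 = 5.5, c_3 = 6, a_4 = 5, b_4 = 2.5, c_4 = 3, s_4 = 1, a_5 = 6, b_5 = 5.5, c_5 = 3.5, a_6 = 1, b_6 = 4, c_6 = 2.5, s_6 = 1, a_7 = 6.5, b_7 = 1.5, c_7 = 4.5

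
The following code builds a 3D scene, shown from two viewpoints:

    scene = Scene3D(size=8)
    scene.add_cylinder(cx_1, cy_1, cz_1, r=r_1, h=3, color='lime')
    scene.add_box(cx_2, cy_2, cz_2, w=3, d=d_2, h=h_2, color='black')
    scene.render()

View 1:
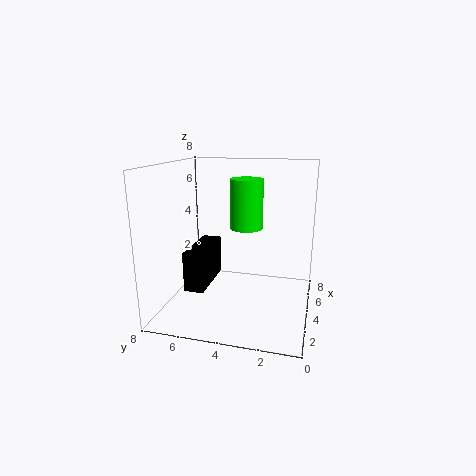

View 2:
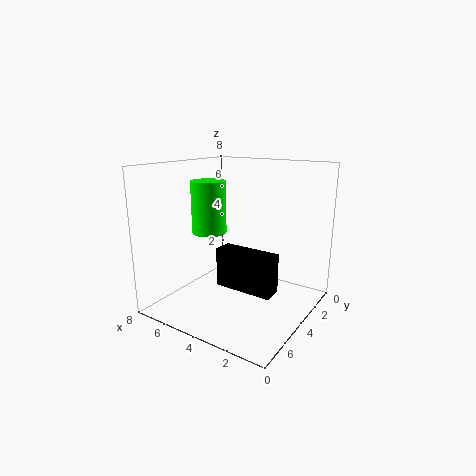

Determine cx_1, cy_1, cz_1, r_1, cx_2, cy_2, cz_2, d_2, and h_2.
cx_1 = 6, cy_1 = 4, cz_1 = 4, r_1 = 1, cx_2 = 1, cy_2 = 5, cz_2 = 2, d_2 = 1, h_2 = 2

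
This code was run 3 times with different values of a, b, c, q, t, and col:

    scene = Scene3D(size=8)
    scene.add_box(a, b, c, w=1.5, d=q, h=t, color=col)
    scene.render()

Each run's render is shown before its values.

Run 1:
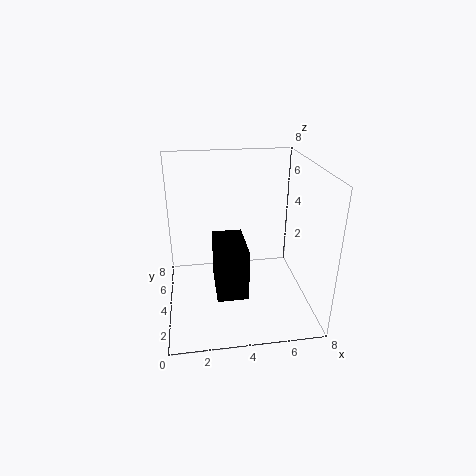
a = 2.5
b = 0.5
c = 2.5
q = 2.5
t = 2.5
col = 'black'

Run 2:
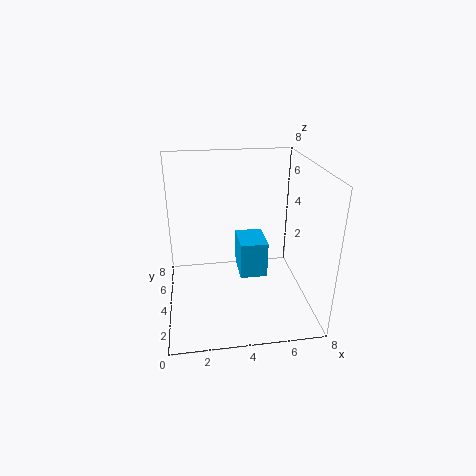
a = 4
b = 3
c = 2
q = 2
t = 2
col = 'deepskyblue'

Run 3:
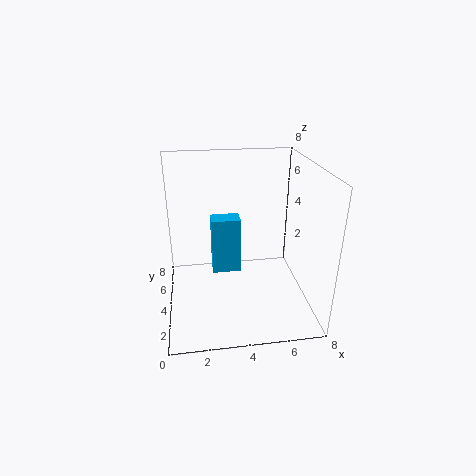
a = 2.5
b = 3
c = 2.5
q = 1
t = 3
col = 'deepskyblue'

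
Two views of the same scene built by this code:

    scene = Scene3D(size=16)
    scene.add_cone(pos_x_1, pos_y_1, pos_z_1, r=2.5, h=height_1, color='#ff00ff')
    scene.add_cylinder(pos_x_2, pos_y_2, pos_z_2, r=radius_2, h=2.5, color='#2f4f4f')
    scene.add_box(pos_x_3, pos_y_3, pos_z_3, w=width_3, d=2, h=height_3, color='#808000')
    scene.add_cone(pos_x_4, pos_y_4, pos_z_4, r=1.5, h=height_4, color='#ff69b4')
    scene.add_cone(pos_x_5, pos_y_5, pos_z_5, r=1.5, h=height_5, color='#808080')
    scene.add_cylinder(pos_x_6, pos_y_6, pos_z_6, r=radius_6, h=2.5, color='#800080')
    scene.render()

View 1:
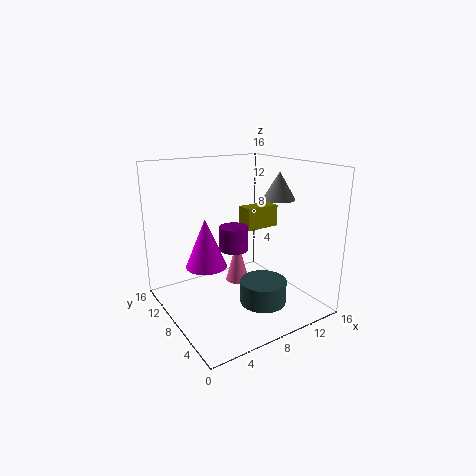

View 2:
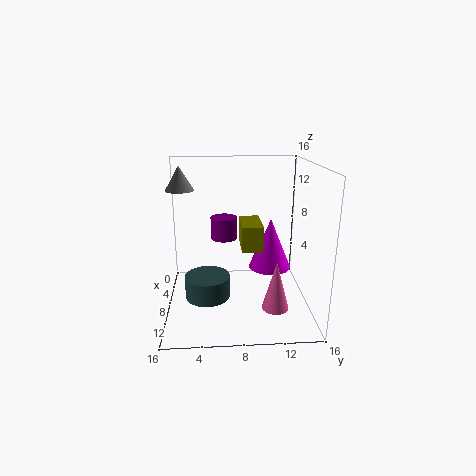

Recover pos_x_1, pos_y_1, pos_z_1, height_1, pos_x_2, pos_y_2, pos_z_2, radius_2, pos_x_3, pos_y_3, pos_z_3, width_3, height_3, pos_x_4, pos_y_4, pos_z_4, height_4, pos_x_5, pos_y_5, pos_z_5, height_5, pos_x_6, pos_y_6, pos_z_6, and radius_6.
pos_x_1 = 6
pos_y_1 = 12
pos_z_1 = 3.5
height_1 = 6
pos_x_2 = 9
pos_y_2 = 4.5
pos_z_2 = 1.5
radius_2 = 2.5
pos_x_3 = 9.5
pos_y_3 = 8
pos_z_3 = 8.5
width_3 = 4
height_3 = 2.5
pos_x_4 = 10.5
pos_y_4 = 12
pos_z_4 = 0.5
height_4 = 5.5
pos_x_5 = 8.5
pos_y_5 = 2
pos_z_5 = 13.5
height_5 = 2.5
pos_x_6 = 6.5
pos_y_6 = 6.5
pos_z_6 = 7.5
radius_6 = 1.5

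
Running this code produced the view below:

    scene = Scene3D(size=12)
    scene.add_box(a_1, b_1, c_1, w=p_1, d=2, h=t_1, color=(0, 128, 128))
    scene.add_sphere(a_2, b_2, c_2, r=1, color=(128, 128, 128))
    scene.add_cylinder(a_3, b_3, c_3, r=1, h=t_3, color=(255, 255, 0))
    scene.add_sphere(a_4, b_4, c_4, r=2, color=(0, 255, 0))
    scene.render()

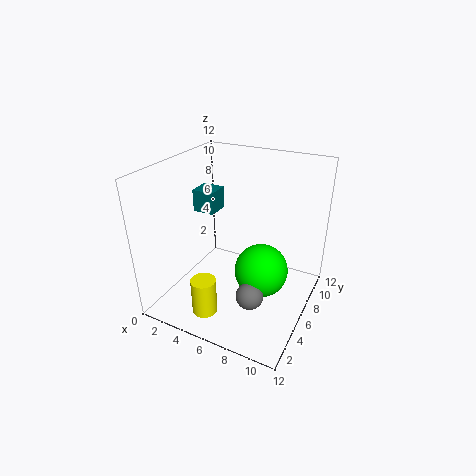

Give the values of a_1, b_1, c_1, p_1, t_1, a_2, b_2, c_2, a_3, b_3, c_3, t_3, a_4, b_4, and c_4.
a_1 = 1; b_1 = 7; c_1 = 7; p_1 = 2; t_1 = 2; a_2 = 9; b_2 = 2; c_2 = 4; a_3 = 5; b_3 = 2; c_3 = 1; t_3 = 3; a_4 = 9; b_4 = 4; c_4 = 5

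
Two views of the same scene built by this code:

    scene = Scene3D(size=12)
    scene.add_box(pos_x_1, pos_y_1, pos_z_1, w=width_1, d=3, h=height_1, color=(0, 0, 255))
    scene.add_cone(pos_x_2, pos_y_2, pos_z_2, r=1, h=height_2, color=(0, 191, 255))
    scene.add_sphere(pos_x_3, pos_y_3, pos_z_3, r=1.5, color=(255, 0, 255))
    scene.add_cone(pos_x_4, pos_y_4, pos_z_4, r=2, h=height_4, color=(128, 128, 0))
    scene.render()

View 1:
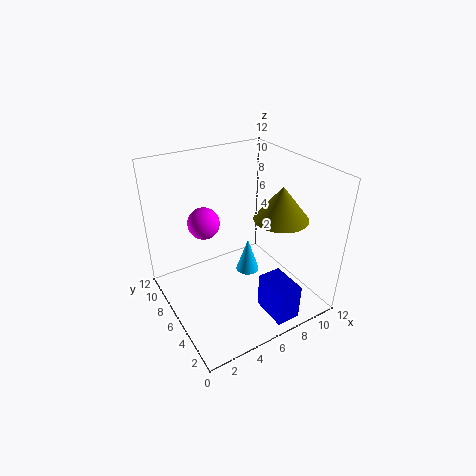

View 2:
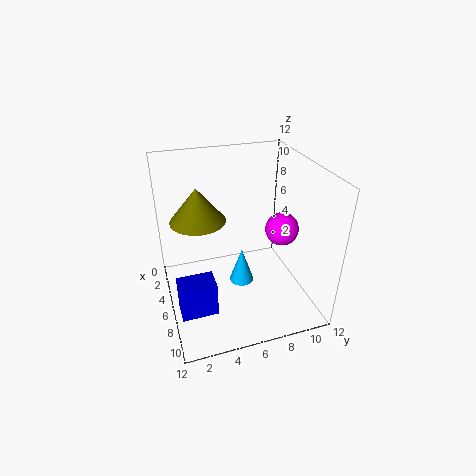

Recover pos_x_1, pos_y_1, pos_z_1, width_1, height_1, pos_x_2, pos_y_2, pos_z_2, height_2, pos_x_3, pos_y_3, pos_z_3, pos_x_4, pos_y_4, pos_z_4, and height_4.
pos_x_1 = 6.5
pos_y_1 = 0.5
pos_z_1 = 0.5
width_1 = 2
height_1 = 3
pos_x_2 = 7
pos_y_2 = 6
pos_z_2 = 2.5
height_2 = 3
pos_x_3 = 5
pos_y_3 = 10.5
pos_z_3 = 5.5
pos_x_4 = 7.5
pos_y_4 = 2.5
pos_z_4 = 9
height_4 = 2.5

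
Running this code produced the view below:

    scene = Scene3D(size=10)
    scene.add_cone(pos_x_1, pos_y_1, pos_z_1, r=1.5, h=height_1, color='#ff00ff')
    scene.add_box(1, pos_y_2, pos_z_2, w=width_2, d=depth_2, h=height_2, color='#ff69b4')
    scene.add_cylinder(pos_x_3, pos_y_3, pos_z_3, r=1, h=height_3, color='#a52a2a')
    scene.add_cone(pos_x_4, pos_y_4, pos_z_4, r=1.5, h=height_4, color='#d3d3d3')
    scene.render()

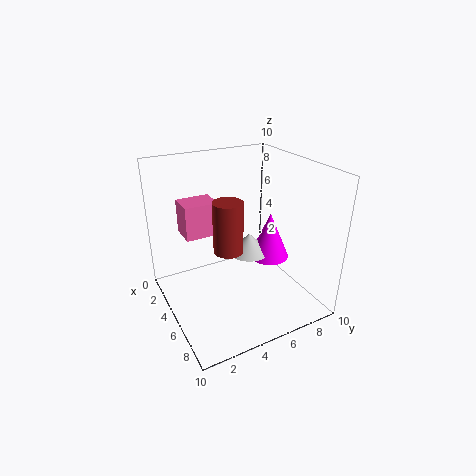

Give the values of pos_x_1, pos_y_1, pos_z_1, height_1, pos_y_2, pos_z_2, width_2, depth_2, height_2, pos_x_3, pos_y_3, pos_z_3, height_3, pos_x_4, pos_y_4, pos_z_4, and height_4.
pos_x_1 = 4.5
pos_y_1 = 8
pos_z_1 = 2.5
height_1 = 3.5
pos_y_2 = 2
pos_z_2 = 4.5
width_2 = 2
depth_2 = 2.5
height_2 = 2.5
pos_x_3 = 5.5
pos_y_3 = 4
pos_z_3 = 4.5
height_3 = 3.5
pos_x_4 = 4
pos_y_4 = 6.5
pos_z_4 = 3
height_4 = 1.5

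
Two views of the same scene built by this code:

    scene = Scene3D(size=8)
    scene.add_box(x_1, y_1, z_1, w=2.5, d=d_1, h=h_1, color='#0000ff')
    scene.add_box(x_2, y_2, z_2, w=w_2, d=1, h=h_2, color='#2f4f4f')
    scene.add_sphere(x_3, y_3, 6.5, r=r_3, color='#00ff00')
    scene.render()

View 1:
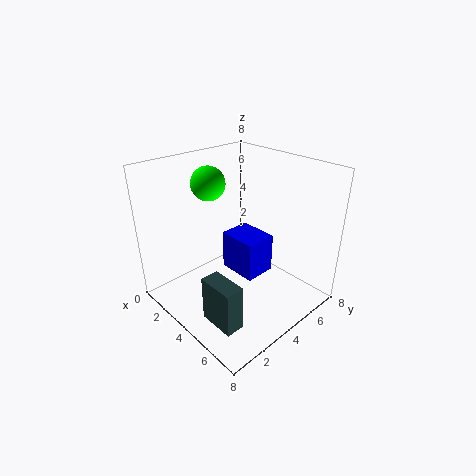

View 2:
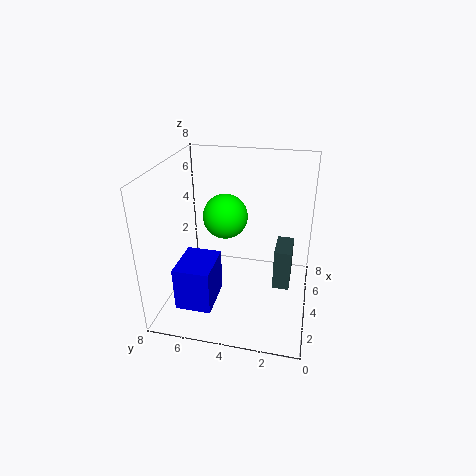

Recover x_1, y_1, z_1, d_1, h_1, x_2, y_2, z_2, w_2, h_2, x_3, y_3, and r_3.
x_1 = 1.5, y_1 = 5, z_1 = 0.5, d_1 = 2, h_1 = 2.5, x_2 = 4.5, y_2 = 1, z_2 = 0.5, w_2 = 2, h_2 = 2.5, x_3 = 1.5, y_3 = 4, r_3 = 1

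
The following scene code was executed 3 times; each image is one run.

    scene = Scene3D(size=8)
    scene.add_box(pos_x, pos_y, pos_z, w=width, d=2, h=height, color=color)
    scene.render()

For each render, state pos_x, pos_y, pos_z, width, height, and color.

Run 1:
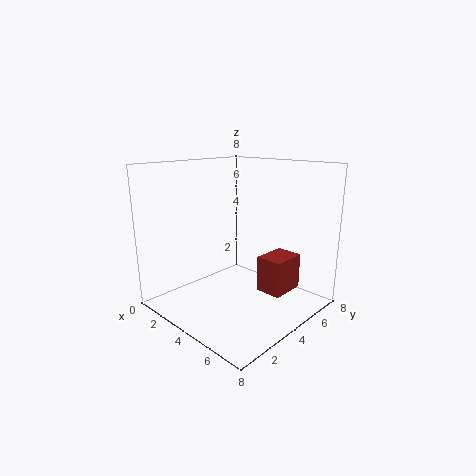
pos_x = 5; pos_y = 4.5; pos_z = 1; width = 1.5; height = 2; color = 'brown'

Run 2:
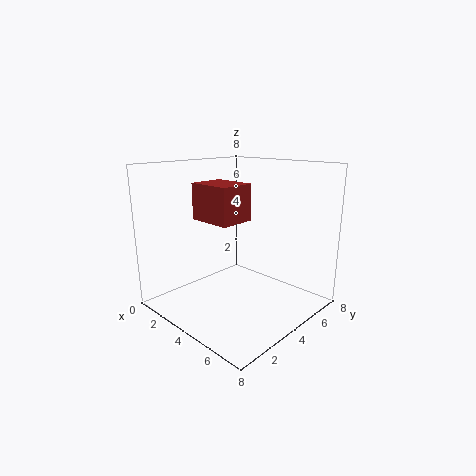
pos_x = 2; pos_y = 2.5; pos_z = 5; width = 2.5; height = 2; color = 'brown'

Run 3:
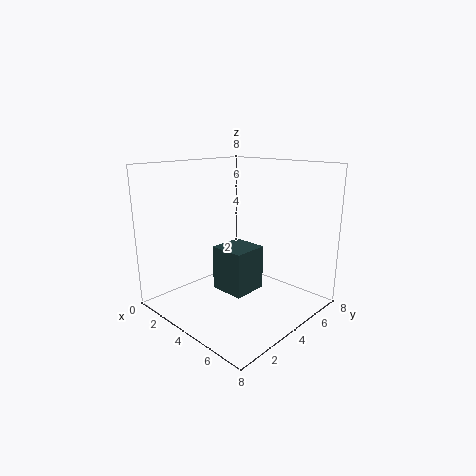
pos_x = 3; pos_y = 3; pos_z = 1; width = 2; height = 2.5; color = 'darkslategray'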